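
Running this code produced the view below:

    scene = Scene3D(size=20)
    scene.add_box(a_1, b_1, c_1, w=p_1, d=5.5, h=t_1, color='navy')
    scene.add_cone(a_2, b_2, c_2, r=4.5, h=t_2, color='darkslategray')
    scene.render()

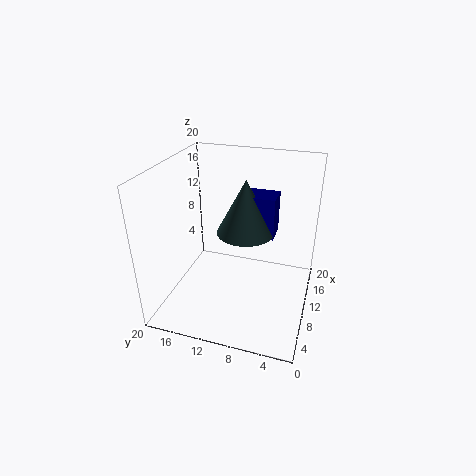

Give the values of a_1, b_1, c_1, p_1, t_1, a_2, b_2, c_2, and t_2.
a_1 = 15
b_1 = 6
c_1 = 7.5
p_1 = 4
t_1 = 6.5
a_2 = 15.5
b_2 = 10.5
c_2 = 8
t_2 = 8.5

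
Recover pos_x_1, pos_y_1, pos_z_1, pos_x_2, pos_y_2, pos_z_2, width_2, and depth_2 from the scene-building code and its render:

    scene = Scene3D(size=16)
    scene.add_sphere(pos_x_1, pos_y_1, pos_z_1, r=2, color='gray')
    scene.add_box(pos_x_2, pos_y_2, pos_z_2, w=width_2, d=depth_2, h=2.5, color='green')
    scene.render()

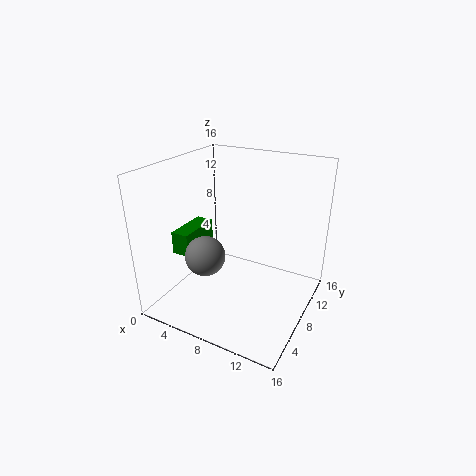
pos_x_1 = 7
pos_y_1 = 3
pos_z_1 = 8
pos_x_2 = 2
pos_y_2 = 4
pos_z_2 = 6.5
width_2 = 2
depth_2 = 5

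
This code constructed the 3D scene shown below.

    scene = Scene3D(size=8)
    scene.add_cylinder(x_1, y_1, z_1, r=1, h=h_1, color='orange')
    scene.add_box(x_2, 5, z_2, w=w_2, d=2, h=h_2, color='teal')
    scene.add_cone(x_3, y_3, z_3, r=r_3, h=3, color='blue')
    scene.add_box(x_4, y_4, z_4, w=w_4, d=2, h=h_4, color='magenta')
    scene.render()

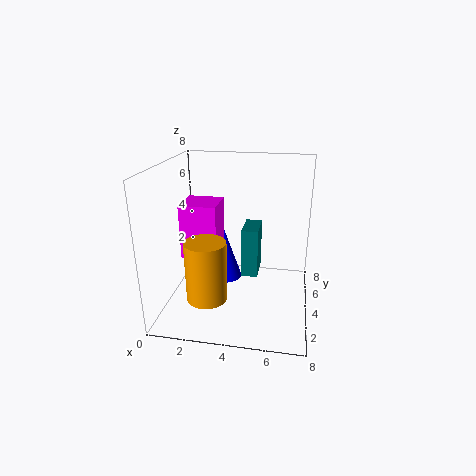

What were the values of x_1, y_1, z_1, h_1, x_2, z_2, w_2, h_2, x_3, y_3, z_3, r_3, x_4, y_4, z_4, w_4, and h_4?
x_1 = 3; y_1 = 1; z_1 = 2; h_1 = 3; x_2 = 4; z_2 = 1; w_2 = 1; h_2 = 3; x_3 = 3; y_3 = 5; z_3 = 1; r_3 = 1; x_4 = 1; y_4 = 3; z_4 = 3; w_4 = 2; h_4 = 3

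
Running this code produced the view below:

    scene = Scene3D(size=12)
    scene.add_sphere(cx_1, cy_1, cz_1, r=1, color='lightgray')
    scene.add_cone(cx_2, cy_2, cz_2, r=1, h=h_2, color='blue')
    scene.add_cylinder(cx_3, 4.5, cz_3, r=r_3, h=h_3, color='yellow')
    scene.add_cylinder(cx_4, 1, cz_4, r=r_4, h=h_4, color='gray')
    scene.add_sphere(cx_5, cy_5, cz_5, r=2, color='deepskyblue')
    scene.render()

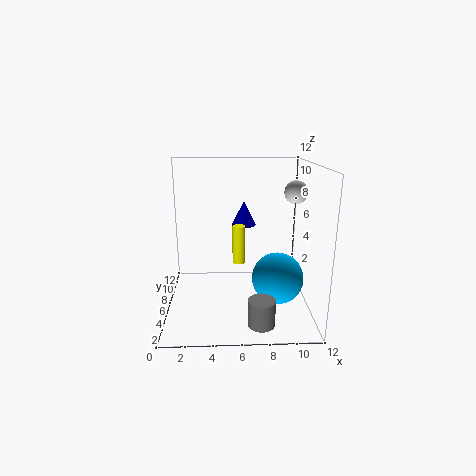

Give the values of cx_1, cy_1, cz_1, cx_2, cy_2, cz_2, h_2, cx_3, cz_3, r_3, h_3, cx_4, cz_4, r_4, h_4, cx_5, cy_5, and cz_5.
cx_1 = 11
cy_1 = 7.5
cz_1 = 9.5
cx_2 = 6.5
cy_2 = 6.5
cz_2 = 7
h_2 = 2
cx_3 = 6
cz_3 = 4.5
r_3 = 0.5
h_3 = 3
cx_4 = 7.5
cz_4 = 1
r_4 = 1
h_4 = 2
cx_5 = 9
cy_5 = 3.5
cz_5 = 3.5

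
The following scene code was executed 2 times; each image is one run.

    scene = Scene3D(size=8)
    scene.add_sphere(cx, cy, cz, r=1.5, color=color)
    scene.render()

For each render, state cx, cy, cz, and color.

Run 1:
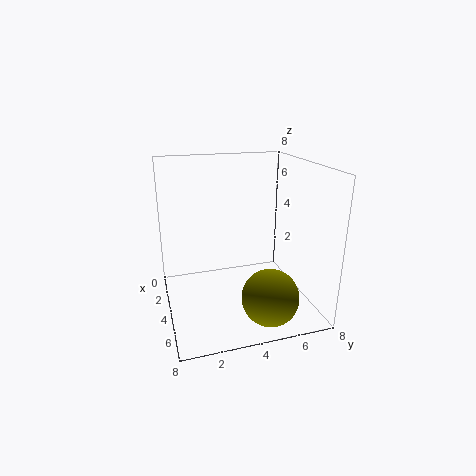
cx = 6.5
cy = 5
cz = 1.5
color = 'olive'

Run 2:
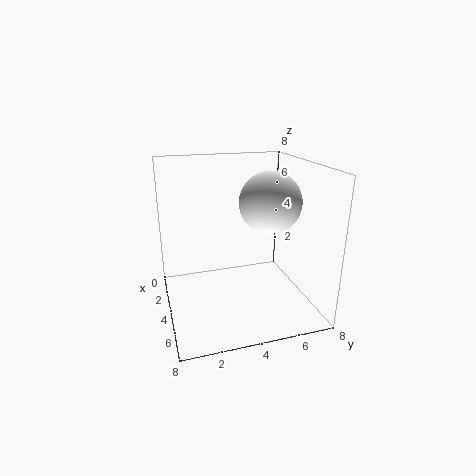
cx = 6
cy = 5
cz = 6.5
color = 'white'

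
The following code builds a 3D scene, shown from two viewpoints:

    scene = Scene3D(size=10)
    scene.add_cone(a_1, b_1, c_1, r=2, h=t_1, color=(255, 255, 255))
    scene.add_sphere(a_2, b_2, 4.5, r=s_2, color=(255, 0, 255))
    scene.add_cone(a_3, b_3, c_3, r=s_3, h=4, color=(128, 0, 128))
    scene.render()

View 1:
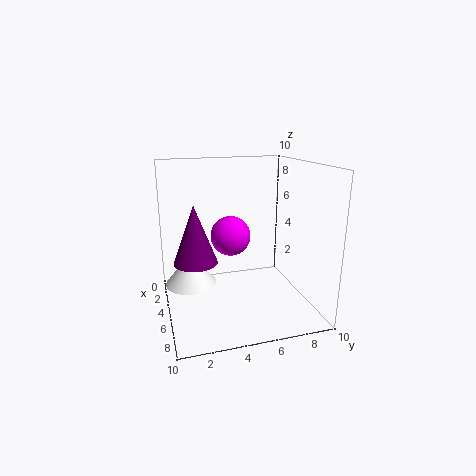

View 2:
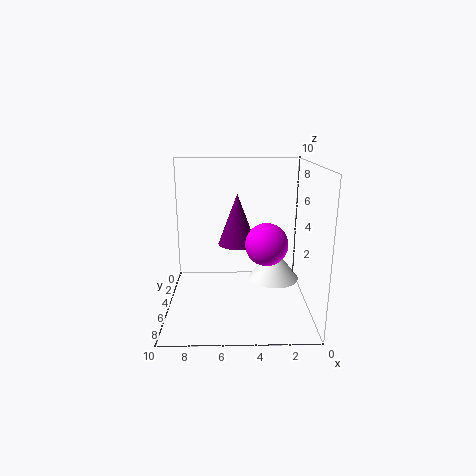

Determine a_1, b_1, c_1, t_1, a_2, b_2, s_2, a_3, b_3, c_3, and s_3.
a_1 = 2, b_1 = 2, c_1 = 0.5, t_1 = 2.5, a_2 = 3, b_2 = 5, s_2 = 1.5, a_3 = 5, b_3 = 2, c_3 = 3.5, s_3 = 1.5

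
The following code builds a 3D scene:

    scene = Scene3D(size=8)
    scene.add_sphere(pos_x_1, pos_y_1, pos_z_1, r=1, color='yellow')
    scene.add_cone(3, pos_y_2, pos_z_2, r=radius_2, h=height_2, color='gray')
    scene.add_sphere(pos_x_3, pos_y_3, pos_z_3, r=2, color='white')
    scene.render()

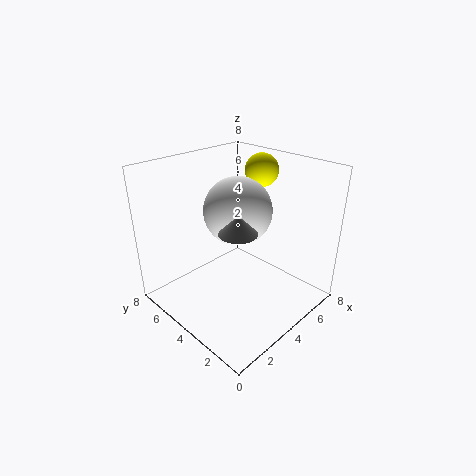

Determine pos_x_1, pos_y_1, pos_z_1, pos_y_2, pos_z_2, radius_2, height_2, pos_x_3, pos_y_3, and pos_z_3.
pos_x_1 = 7; pos_y_1 = 5; pos_z_1 = 7; pos_y_2 = 3; pos_z_2 = 5; radius_2 = 1; height_2 = 1; pos_x_3 = 5; pos_y_3 = 5; pos_z_3 = 5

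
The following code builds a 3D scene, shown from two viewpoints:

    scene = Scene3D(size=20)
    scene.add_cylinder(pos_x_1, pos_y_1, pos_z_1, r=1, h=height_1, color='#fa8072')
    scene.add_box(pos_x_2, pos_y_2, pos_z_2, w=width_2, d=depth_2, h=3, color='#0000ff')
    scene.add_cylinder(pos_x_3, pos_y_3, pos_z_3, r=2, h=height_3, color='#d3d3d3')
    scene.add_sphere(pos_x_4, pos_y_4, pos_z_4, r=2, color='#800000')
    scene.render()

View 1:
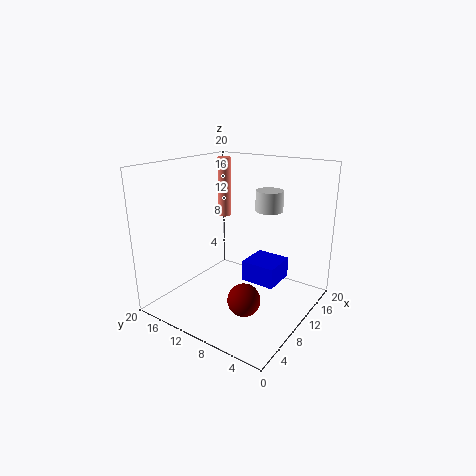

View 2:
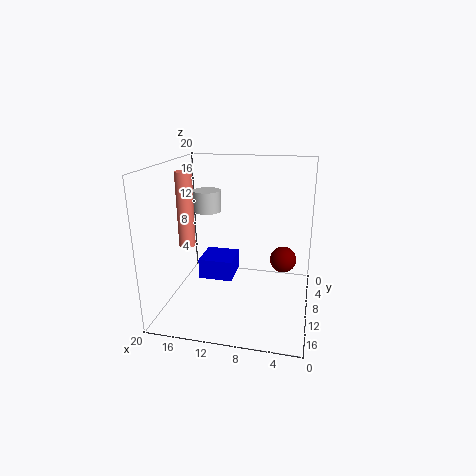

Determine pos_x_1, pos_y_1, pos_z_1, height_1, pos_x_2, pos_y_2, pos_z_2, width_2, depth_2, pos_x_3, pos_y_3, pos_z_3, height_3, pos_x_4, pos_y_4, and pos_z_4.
pos_x_1 = 15
pos_y_1 = 16
pos_z_1 = 11
height_1 = 9
pos_x_2 = 11
pos_y_2 = 5
pos_z_2 = 3
width_2 = 5
depth_2 = 5
pos_x_3 = 15
pos_y_3 = 8
pos_z_3 = 13
height_3 = 3
pos_x_4 = 4
pos_y_4 = 5
pos_z_4 = 5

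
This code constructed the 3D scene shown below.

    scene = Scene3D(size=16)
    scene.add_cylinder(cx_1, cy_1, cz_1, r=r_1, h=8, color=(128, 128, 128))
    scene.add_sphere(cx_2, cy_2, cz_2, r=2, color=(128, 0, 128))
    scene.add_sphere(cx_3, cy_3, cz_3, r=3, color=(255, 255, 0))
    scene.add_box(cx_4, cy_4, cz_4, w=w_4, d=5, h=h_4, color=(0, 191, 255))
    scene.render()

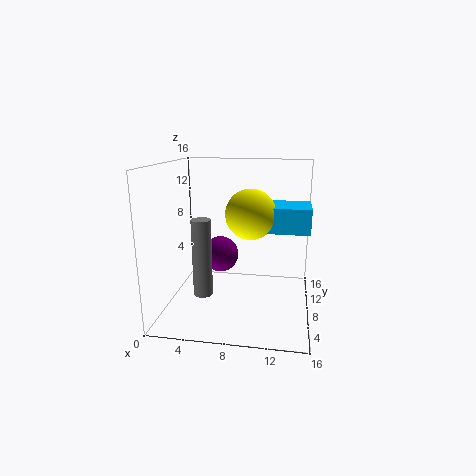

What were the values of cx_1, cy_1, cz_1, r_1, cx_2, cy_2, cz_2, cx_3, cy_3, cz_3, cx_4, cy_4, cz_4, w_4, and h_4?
cx_1 = 5, cy_1 = 4, cz_1 = 3, r_1 = 1, cx_2 = 6, cy_2 = 8, cz_2 = 6, cx_3 = 9, cy_3 = 11, cz_3 = 10, cx_4 = 11, cy_4 = 10, cz_4 = 8, w_4 = 5, h_4 = 3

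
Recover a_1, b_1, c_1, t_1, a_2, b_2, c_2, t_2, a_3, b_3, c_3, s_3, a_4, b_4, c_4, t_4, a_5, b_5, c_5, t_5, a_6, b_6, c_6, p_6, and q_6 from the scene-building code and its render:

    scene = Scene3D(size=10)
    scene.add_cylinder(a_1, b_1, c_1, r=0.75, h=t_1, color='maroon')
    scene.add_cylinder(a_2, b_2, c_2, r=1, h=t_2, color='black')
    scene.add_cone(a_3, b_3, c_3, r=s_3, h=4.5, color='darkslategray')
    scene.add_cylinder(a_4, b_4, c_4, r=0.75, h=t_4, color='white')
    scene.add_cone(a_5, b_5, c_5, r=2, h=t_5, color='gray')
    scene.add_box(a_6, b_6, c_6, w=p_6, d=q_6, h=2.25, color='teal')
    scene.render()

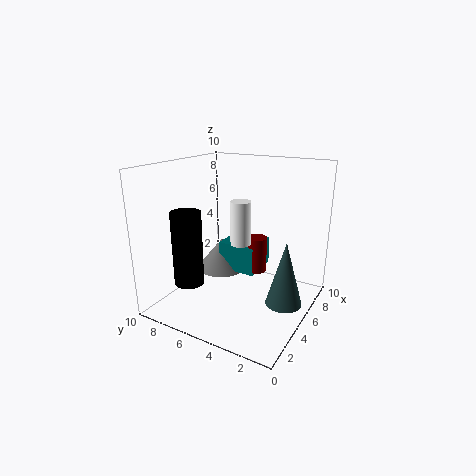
a_1 = 7.5
b_1 = 4.75
c_1 = 1.5
t_1 = 2.75
a_2 = 2.25
b_2 = 7.25
c_2 = 2.25
t_2 = 5
a_3 = 5.25
b_3 = 1.5
c_3 = 0.75
s_3 = 1.25
a_4 = 6.25
b_4 = 5.5
c_4 = 4
t_4 = 3.25
a_5 = 7.5
b_5 = 8
c_5 = 1
t_5 = 2.5
a_6 = 6.75
b_6 = 4.75
c_6 = 1.25
p_6 = 3
q_6 = 3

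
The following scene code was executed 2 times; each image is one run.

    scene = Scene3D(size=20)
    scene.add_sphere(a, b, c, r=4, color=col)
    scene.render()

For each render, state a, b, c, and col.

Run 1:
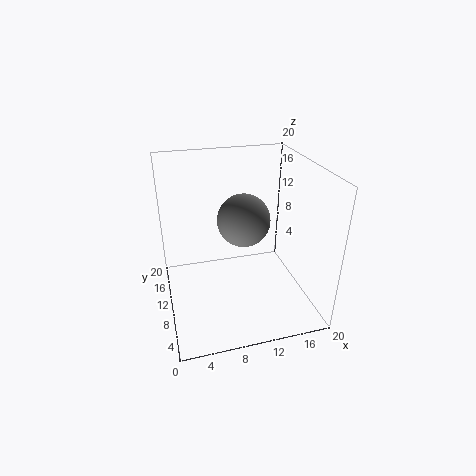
a = 12
b = 14
c = 10.5
col = 'gray'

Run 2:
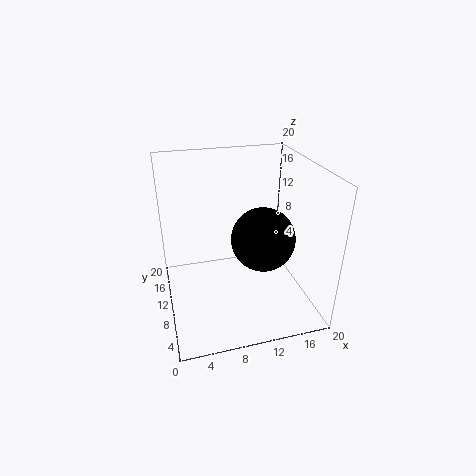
a = 12
b = 5.5
c = 12
col = 'black'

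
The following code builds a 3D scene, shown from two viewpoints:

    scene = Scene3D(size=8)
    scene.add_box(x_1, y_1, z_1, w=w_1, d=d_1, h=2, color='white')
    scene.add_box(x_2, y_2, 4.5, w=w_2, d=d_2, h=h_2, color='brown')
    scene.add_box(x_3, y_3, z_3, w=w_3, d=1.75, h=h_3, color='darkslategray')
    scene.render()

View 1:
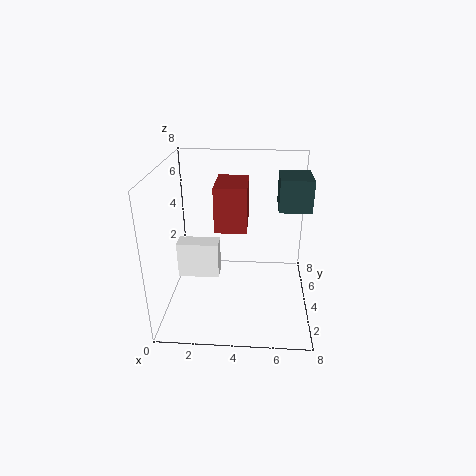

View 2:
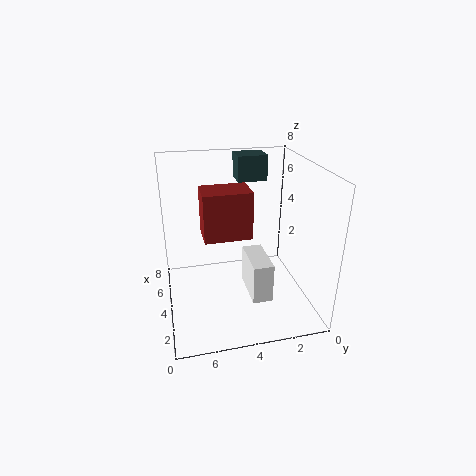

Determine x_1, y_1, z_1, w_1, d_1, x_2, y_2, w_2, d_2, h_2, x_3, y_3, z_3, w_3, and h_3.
x_1 = 0.75, y_1 = 3, z_1 = 2, w_1 = 2.25, d_1 = 1, x_2 = 2.75, y_2 = 3.5, w_2 = 1.75, d_2 = 2.5, h_2 = 2.5, x_3 = 6, y_3 = 1.75, z_3 = 6.5, w_3 = 1.5, h_3 = 1.5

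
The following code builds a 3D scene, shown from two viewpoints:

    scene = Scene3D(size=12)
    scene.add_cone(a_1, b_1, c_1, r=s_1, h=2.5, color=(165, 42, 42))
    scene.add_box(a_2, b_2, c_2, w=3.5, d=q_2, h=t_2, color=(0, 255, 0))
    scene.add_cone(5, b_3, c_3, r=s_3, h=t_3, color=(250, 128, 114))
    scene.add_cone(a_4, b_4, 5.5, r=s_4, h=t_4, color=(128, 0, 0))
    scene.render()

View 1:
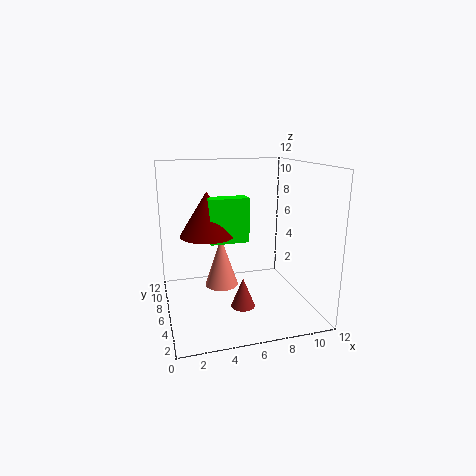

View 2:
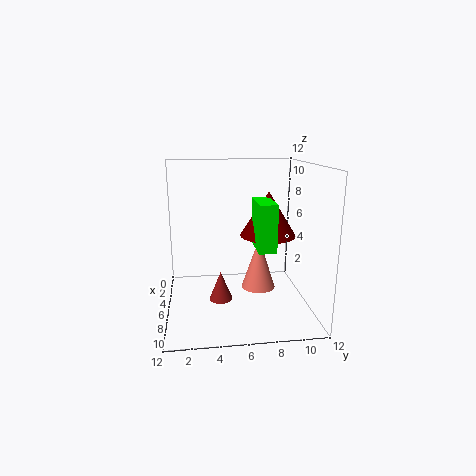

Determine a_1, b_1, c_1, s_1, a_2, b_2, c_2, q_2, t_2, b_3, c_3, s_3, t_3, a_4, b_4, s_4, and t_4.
a_1 = 6
b_1 = 4.5
c_1 = 0.5
s_1 = 1
a_2 = 4
b_2 = 7.5
c_2 = 5
q_2 = 1.5
t_2 = 4
b_3 = 8
c_3 = 1
s_3 = 1.5
t_3 = 4.5
a_4 = 4
b_4 = 9
s_4 = 2.5
t_4 = 4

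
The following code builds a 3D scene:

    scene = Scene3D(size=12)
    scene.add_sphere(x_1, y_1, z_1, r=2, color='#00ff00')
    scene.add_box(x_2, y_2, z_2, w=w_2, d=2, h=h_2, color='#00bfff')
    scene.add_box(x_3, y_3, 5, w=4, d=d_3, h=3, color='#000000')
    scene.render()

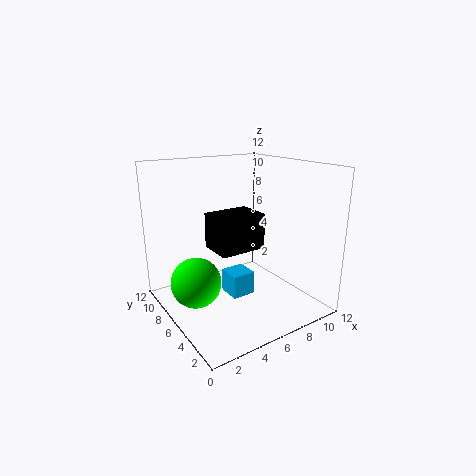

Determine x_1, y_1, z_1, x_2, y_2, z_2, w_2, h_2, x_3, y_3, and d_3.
x_1 = 2; y_1 = 6; z_1 = 3; x_2 = 5; y_2 = 5; z_2 = 1; w_2 = 2; h_2 = 2; x_3 = 4; y_3 = 5; d_3 = 3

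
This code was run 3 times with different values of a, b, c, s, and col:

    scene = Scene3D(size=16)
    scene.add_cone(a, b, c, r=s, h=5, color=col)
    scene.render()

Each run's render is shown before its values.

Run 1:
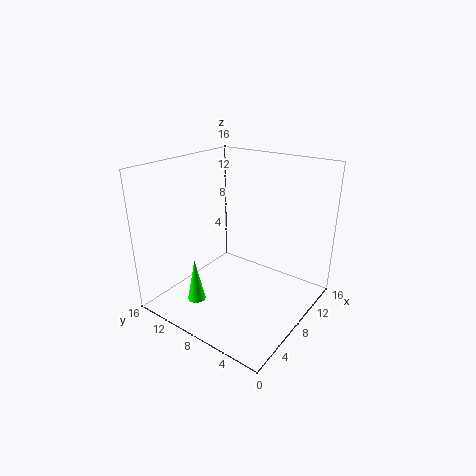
a = 4; b = 11; c = 1; s = 1; col = 'lime'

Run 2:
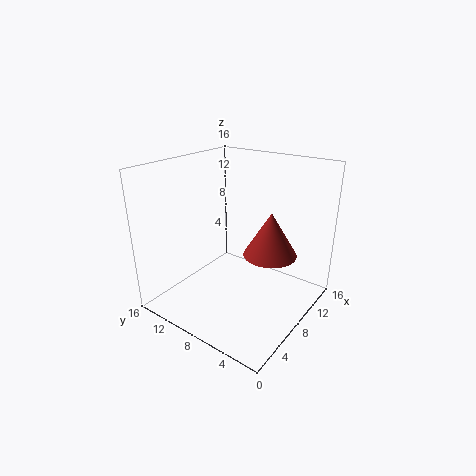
a = 10; b = 5; c = 6; s = 3; col = 'brown'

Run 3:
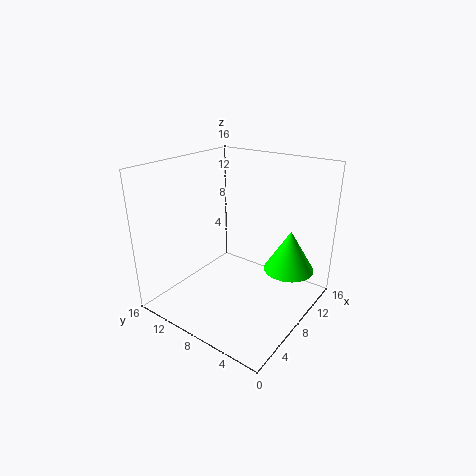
a = 13; b = 4; c = 3; s = 3; col = 'lime'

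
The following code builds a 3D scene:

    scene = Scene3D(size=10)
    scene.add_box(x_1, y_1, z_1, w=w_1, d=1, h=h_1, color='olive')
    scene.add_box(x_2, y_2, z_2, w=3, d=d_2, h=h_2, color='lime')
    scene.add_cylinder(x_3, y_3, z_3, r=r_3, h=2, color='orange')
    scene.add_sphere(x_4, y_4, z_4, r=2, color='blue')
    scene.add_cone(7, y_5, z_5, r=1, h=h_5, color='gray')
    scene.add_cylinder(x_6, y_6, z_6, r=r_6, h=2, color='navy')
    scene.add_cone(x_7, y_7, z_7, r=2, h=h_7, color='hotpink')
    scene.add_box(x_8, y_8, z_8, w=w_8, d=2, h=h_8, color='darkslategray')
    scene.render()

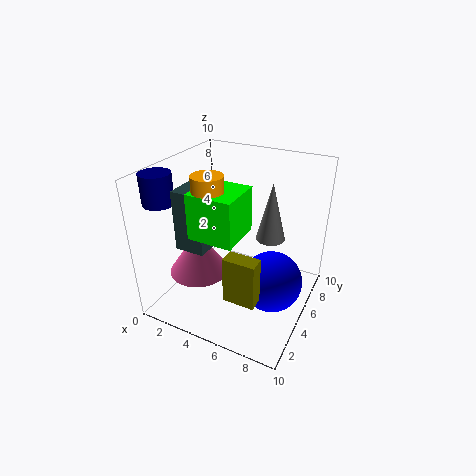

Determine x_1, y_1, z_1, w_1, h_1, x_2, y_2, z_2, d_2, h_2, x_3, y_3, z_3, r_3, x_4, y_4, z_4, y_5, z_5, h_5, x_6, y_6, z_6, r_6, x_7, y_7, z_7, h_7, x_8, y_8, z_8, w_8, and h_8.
x_1 = 6, y_1 = 1, z_1 = 3, w_1 = 2, h_1 = 3, x_2 = 3, y_2 = 2, z_2 = 6, d_2 = 3, h_2 = 3, x_3 = 4, y_3 = 3, z_3 = 8, r_3 = 1, x_4 = 8, y_4 = 4, z_4 = 3, y_5 = 6, z_5 = 5, h_5 = 4, x_6 = 1, y_6 = 2, z_6 = 8, r_6 = 1, x_7 = 3, y_7 = 3, z_7 = 3, h_7 = 3, x_8 = 2, y_8 = 2, z_8 = 5, w_8 = 2, h_8 = 4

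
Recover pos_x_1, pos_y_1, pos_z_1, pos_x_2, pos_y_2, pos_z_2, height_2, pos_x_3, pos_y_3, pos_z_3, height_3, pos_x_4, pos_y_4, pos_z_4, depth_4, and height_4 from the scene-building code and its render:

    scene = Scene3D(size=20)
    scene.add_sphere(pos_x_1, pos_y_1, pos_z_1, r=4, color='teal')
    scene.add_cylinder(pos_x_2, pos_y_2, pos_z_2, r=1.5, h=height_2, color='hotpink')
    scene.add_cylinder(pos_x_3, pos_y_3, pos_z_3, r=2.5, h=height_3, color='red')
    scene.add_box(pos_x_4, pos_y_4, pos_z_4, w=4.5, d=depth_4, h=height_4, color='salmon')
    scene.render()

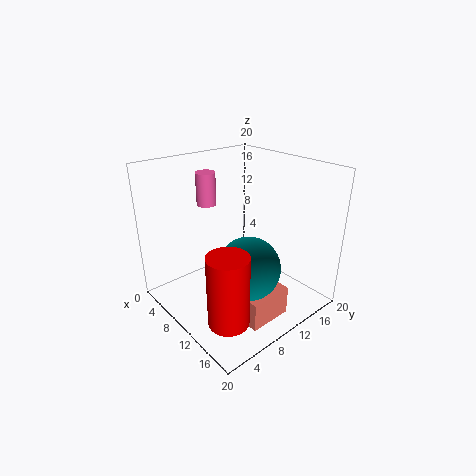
pos_x_1 = 15; pos_y_1 = 7.5; pos_z_1 = 8.5; pos_x_2 = 2; pos_y_2 = 10.5; pos_z_2 = 12.5; height_2 = 5; pos_x_3 = 16.5; pos_y_3 = 3; pos_z_3 = 3.5; height_3 = 9; pos_x_4 = 13; pos_y_4 = 6.5; pos_z_4 = 0.5; depth_4 = 6; height_4 = 4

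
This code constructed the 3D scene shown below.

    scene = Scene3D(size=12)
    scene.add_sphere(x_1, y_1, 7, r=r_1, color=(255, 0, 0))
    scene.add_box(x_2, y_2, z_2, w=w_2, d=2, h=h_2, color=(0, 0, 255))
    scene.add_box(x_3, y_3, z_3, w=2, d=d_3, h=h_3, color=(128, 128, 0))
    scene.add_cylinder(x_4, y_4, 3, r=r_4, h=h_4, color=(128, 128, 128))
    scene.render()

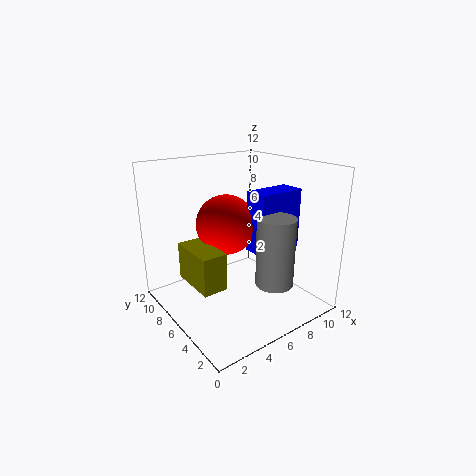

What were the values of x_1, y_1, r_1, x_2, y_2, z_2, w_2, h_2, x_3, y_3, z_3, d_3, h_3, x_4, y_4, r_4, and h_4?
x_1 = 5.5; y_1 = 7; r_1 = 2.5; x_2 = 6.5; y_2 = 3.5; z_2 = 5; w_2 = 4; h_2 = 5; x_3 = 1.5; y_3 = 4; z_3 = 3; d_3 = 4; h_3 = 3; x_4 = 7; y_4 = 2.5; r_4 = 1.5; h_4 = 5.5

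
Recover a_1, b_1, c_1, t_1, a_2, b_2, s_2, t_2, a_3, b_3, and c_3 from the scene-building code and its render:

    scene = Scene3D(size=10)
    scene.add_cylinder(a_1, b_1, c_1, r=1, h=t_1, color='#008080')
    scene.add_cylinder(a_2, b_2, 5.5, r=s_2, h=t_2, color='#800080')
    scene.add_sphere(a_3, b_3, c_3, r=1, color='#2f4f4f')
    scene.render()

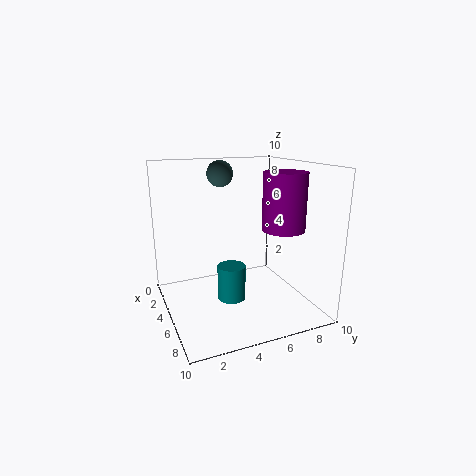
a_1 = 5; b_1 = 4.5; c_1 = 0.5; t_1 = 2.5; a_2 = 6; b_2 = 8; s_2 = 1.5; t_2 = 4; a_3 = 1.5; b_3 = 5; c_3 = 9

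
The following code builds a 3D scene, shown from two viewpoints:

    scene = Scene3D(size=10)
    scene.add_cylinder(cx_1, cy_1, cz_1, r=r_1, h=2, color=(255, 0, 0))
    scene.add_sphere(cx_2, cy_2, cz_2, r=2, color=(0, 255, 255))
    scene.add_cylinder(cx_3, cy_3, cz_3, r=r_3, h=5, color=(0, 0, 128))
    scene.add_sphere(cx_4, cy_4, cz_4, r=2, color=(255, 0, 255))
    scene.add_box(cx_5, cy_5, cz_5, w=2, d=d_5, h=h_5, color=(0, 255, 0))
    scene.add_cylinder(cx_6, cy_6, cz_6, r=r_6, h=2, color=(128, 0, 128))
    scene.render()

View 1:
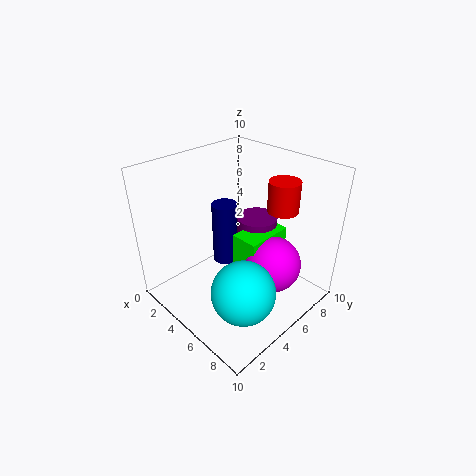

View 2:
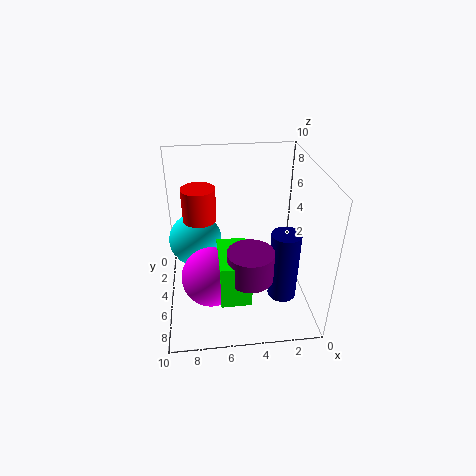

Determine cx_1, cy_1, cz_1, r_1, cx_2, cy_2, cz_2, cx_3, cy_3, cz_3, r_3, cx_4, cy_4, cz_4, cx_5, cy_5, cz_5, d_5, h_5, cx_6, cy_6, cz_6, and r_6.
cx_1 = 7.5, cy_1 = 6.5, cz_1 = 7.5, r_1 = 1, cx_2 = 8, cy_2 = 2.5, cz_2 = 3.5, cx_3 = 2, cy_3 = 6.5, cz_3 = 1, r_3 = 1, cx_4 = 7, cy_4 = 6.5, cz_4 = 3, cx_5 = 4.5, cy_5 = 5, cz_5 = 2, d_5 = 3.5, h_5 = 3, cx_6 = 4.5, cy_6 = 7.5, cz_6 = 3.5, r_6 = 1.5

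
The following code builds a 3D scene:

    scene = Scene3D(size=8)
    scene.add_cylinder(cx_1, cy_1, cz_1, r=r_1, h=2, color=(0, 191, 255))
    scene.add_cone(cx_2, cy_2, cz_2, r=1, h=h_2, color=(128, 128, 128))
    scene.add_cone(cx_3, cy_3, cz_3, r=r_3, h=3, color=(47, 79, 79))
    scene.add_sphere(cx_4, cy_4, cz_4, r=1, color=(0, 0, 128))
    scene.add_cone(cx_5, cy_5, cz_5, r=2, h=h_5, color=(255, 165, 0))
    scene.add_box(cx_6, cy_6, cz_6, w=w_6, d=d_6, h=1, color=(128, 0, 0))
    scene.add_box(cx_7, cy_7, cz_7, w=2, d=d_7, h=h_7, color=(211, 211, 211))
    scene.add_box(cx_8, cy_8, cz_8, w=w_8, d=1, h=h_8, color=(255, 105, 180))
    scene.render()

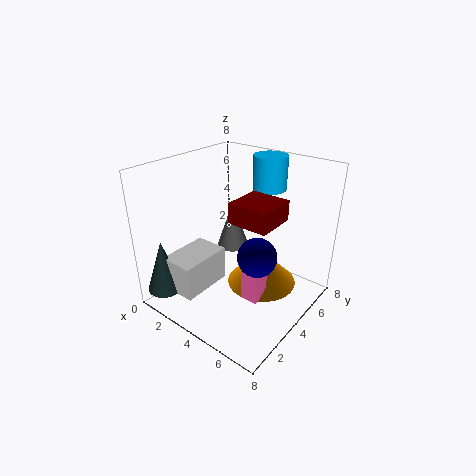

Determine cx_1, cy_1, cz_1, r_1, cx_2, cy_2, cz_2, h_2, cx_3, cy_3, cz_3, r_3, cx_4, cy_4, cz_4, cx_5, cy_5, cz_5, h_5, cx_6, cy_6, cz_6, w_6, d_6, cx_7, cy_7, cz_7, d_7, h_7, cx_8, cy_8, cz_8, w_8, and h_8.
cx_1 = 4; cy_1 = 7; cz_1 = 6; r_1 = 1; cx_2 = 2; cy_2 = 6; cz_2 = 2; h_2 = 3; cx_3 = 1; cy_3 = 1; cz_3 = 1; r_3 = 1; cx_4 = 6; cy_4 = 3; cz_4 = 4; cx_5 = 5; cy_5 = 5; cz_5 = 1; h_5 = 2; cx_6 = 5; cy_6 = 2; cz_6 = 6; w_6 = 2; d_6 = 2; cx_7 = 1; cy_7 = 1; cz_7 = 1; d_7 = 3; h_7 = 2; cx_8 = 5; cy_8 = 3; cz_8 = 1; w_8 = 1; h_8 = 2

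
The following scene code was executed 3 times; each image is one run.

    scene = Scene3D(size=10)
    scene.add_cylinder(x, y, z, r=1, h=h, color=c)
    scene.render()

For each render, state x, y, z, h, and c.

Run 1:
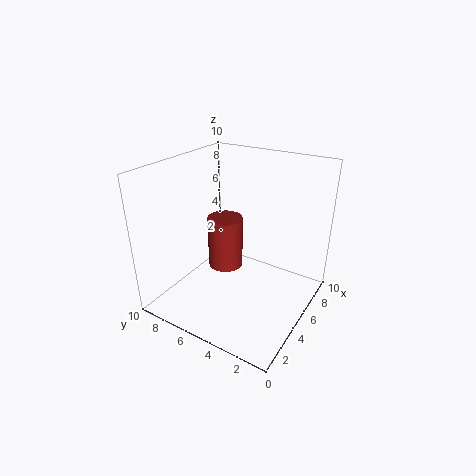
x = 2
y = 4
z = 5
h = 3
c = 'brown'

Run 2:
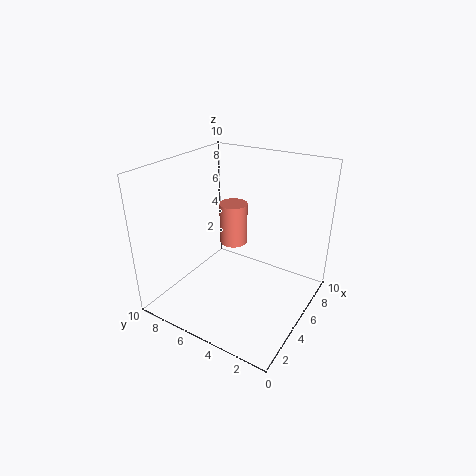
x = 6
y = 6
z = 4
h = 3
c = 'salmon'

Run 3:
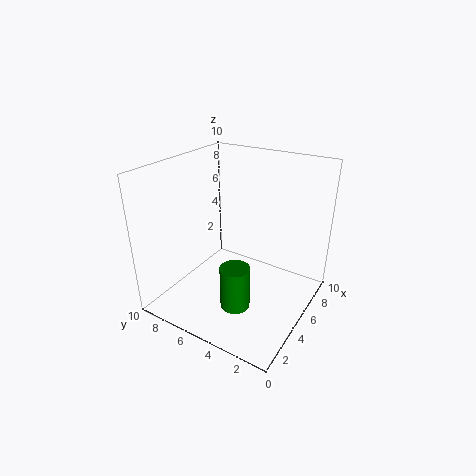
x = 3
y = 4
z = 1
h = 3
c = 'green'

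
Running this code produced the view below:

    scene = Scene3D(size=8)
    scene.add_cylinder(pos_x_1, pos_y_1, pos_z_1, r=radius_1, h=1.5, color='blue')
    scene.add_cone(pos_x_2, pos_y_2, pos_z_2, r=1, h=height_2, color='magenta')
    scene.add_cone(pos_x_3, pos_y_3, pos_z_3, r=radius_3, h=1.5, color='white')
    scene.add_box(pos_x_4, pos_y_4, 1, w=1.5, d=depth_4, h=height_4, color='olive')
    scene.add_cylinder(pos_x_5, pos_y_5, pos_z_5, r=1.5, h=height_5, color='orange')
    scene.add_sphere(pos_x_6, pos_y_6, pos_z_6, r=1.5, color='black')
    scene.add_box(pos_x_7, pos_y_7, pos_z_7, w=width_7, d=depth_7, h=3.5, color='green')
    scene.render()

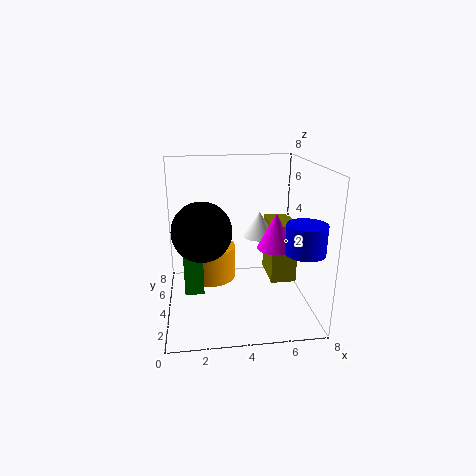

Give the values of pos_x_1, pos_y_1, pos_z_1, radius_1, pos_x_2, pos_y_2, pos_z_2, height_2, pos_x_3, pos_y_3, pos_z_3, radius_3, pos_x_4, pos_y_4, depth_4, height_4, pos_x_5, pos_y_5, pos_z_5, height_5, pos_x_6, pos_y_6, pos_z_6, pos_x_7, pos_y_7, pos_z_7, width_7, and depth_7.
pos_x_1 = 7
pos_y_1 = 1.5
pos_z_1 = 4
radius_1 = 1
pos_x_2 = 6
pos_y_2 = 3.5
pos_z_2 = 3.5
height_2 = 2
pos_x_3 = 5.5
pos_y_3 = 5.5
pos_z_3 = 3.5
radius_3 = 1
pos_x_4 = 6
pos_y_4 = 4
depth_4 = 2.5
height_4 = 3.5
pos_x_5 = 2.5
pos_y_5 = 5.5
pos_z_5 = 1
height_5 = 2
pos_x_6 = 2
pos_y_6 = 2.5
pos_z_6 = 5
pos_x_7 = 1
pos_y_7 = 2.5
pos_z_7 = 1.5
width_7 = 1
depth_7 = 1.5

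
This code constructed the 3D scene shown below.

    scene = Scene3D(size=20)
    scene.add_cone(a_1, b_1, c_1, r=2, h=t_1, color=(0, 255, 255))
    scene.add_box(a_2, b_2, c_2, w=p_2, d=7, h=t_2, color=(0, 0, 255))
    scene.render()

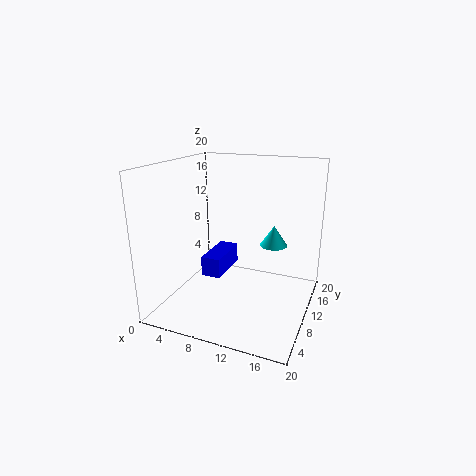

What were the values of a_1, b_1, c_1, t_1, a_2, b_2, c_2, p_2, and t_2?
a_1 = 14; b_1 = 14; c_1 = 8; t_1 = 3; a_2 = 4; b_2 = 10; c_2 = 3; p_2 = 3; t_2 = 3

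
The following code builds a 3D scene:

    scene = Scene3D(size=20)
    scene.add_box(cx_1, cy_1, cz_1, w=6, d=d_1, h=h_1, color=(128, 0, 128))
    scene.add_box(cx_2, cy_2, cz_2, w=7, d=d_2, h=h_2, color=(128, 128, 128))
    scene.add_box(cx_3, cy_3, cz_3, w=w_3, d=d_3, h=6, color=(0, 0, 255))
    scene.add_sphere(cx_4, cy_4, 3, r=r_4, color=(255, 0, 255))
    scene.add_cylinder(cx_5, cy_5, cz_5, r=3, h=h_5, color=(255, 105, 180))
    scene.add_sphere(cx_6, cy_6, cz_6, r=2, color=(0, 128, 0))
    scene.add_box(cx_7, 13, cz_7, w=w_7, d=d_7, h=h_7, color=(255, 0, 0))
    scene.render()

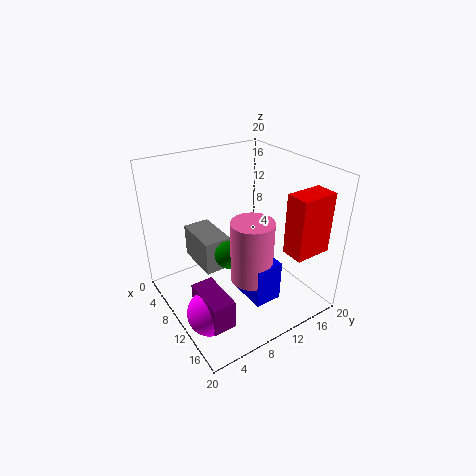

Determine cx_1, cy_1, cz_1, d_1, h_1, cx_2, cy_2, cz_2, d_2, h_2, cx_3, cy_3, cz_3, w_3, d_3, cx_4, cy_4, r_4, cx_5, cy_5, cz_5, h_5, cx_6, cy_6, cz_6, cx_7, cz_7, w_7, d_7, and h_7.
cx_1 = 11, cy_1 = 2, cz_1 = 2, d_1 = 3, h_1 = 4, cx_2 = 1, cy_2 = 6, cz_2 = 4, d_2 = 4, h_2 = 5, cx_3 = 9, cy_3 = 10, cz_3 = 1, w_3 = 6, d_3 = 4, cx_4 = 14, cy_4 = 3, r_4 = 3, cx_5 = 12, cy_5 = 11, cz_5 = 4, h_5 = 9, cx_6 = 9, cy_6 = 9, cz_6 = 7, cx_7 = 16, cz_7 = 10, w_7 = 3, d_7 = 5, h_7 = 8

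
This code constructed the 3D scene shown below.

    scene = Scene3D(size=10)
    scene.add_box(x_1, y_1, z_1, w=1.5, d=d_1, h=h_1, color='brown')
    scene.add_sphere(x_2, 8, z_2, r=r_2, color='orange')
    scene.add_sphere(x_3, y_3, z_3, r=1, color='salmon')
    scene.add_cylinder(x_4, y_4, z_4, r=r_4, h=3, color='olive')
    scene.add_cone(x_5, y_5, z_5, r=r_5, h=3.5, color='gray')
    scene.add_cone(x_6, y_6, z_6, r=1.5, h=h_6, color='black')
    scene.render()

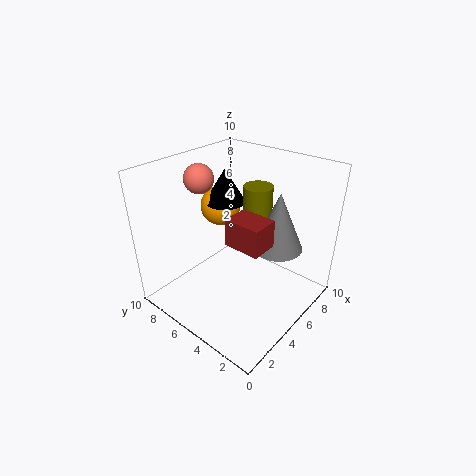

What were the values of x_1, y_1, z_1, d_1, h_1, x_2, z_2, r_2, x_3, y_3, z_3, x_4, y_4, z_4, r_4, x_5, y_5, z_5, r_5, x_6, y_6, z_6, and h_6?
x_1 = 1; y_1 = 0.5; z_1 = 7.5; d_1 = 2; h_1 = 1.5; x_2 = 6.5; z_2 = 6; r_2 = 1.5; x_3 = 4; y_3 = 7.5; z_3 = 9; x_4 = 6.5; y_4 = 4.5; z_4 = 5.5; r_4 = 1; x_5 = 4.5; y_5 = 1.5; z_5 = 6; r_5 = 1.5; x_6 = 6.5; y_6 = 7.5; z_6 = 6.5; h_6 = 2.5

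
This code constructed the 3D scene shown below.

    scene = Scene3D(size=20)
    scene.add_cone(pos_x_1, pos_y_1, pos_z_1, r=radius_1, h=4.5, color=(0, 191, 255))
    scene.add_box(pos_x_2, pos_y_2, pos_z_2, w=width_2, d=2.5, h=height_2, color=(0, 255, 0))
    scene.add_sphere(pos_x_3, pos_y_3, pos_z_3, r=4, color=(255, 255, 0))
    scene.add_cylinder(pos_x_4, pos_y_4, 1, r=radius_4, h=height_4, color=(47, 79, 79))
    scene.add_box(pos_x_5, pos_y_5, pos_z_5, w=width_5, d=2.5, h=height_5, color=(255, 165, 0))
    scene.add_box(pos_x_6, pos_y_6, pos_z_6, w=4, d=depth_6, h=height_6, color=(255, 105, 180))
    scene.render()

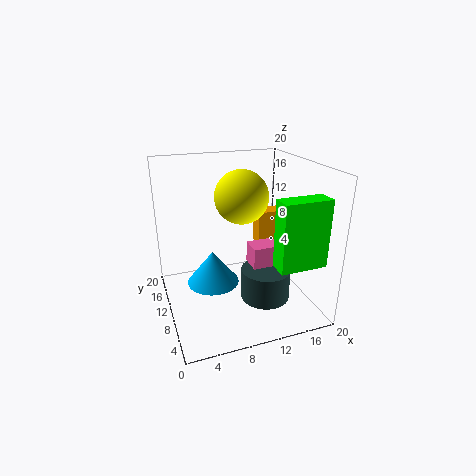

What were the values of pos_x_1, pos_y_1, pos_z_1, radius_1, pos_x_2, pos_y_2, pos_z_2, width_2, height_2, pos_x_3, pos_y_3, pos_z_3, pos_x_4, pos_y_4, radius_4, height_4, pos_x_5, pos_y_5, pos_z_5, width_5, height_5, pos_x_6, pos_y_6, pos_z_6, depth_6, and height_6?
pos_x_1 = 6
pos_y_1 = 9
pos_z_1 = 4.5
radius_1 = 3.5
pos_x_2 = 12
pos_y_2 = 0.5
pos_z_2 = 9
width_2 = 6
height_2 = 8.5
pos_x_3 = 12
pos_y_3 = 14
pos_z_3 = 14.5
pos_x_4 = 13.5
pos_y_4 = 8
radius_4 = 3.5
height_4 = 4.5
pos_x_5 = 14.5
pos_y_5 = 13
pos_z_5 = 7
width_5 = 4.5
height_5 = 5
pos_x_6 = 11.5
pos_y_6 = 7.5
pos_z_6 = 6
depth_6 = 3
height_6 = 3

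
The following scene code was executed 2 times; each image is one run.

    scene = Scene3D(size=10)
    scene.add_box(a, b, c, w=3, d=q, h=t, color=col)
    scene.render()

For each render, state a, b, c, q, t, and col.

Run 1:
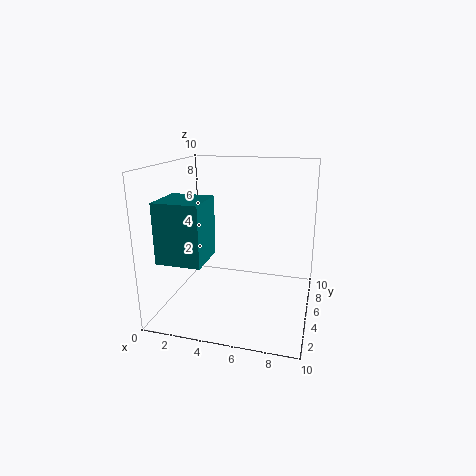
a = 0.5
b = 1.5
c = 4
q = 3
t = 4
col = 'teal'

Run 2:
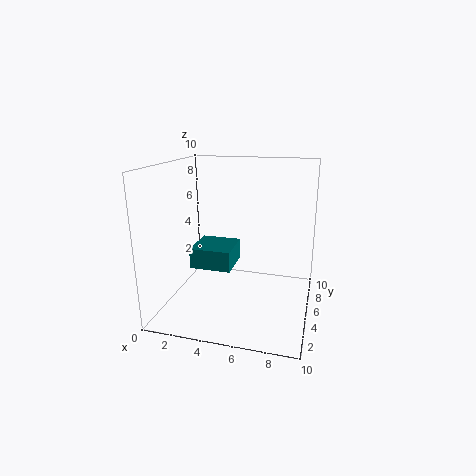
a = 1.5
b = 4.5
c = 2.5
q = 3
t = 1.5
col = 'teal'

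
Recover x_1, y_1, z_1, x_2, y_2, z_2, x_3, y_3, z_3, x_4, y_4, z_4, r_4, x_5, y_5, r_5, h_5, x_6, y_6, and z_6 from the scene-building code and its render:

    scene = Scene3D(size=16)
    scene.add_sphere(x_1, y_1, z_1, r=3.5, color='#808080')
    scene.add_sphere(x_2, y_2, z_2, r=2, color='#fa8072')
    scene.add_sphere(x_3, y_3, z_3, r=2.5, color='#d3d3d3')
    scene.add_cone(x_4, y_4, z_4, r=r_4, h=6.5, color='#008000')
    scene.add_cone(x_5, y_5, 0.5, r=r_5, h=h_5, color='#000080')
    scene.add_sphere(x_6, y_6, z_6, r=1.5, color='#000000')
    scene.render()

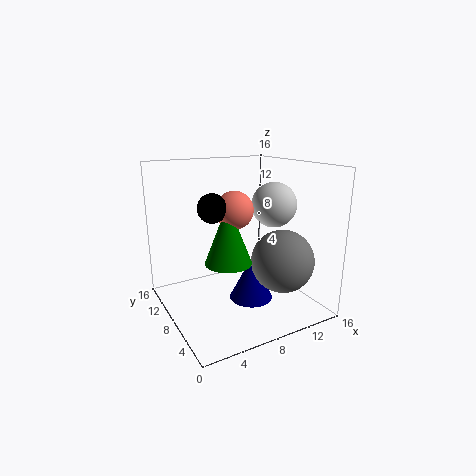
x_1 = 12
y_1 = 5
z_1 = 5.5
x_2 = 7
y_2 = 7
z_2 = 11.5
x_3 = 12
y_3 = 7
z_3 = 11.5
x_4 = 6
y_4 = 6.5
z_4 = 6
r_4 = 2.5
x_5 = 9.5
y_5 = 7.5
r_5 = 2.5
h_5 = 5
x_6 = 4.5
y_6 = 7
z_6 = 12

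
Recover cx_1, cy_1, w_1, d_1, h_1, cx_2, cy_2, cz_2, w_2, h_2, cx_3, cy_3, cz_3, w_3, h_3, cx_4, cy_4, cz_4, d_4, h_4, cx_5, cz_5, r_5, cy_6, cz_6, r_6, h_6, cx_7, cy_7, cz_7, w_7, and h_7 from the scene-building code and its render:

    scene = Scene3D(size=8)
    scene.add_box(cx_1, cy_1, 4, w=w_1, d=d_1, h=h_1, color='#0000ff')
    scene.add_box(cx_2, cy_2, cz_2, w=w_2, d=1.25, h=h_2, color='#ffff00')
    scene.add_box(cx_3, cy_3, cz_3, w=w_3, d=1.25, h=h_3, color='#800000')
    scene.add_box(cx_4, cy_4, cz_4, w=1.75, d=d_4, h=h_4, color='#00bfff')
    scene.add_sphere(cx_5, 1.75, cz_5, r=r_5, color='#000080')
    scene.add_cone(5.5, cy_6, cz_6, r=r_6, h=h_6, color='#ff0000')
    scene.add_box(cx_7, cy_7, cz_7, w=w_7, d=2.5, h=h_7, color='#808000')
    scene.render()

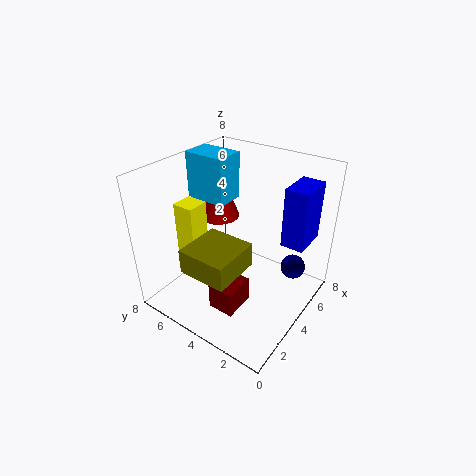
cx_1 = 4.75, cy_1 = 0.5, w_1 = 2, d_1 = 1.25, h_1 = 3.25, cx_2 = 2.5, cy_2 = 6, cz_2 = 2.5, w_2 = 1.25, h_2 = 3.25, cx_3 = 0.25, cy_3 = 1.75, cz_3 = 2.5, w_3 = 1.5, h_3 = 1.25, cx_4 = 4.5, cy_4 = 5.5, cz_4 = 5.25, d_4 = 2.5, h_4 = 2.75, cx_5 = 6.75, cz_5 = 1.25, r_5 = 0.75, cy_6 = 6.5, cz_6 = 4, r_6 = 1.25, h_6 = 3, cx_7 = 0.25, cy_7 = 2.25, cz_7 = 3.75, w_7 = 2.5, h_7 = 1.25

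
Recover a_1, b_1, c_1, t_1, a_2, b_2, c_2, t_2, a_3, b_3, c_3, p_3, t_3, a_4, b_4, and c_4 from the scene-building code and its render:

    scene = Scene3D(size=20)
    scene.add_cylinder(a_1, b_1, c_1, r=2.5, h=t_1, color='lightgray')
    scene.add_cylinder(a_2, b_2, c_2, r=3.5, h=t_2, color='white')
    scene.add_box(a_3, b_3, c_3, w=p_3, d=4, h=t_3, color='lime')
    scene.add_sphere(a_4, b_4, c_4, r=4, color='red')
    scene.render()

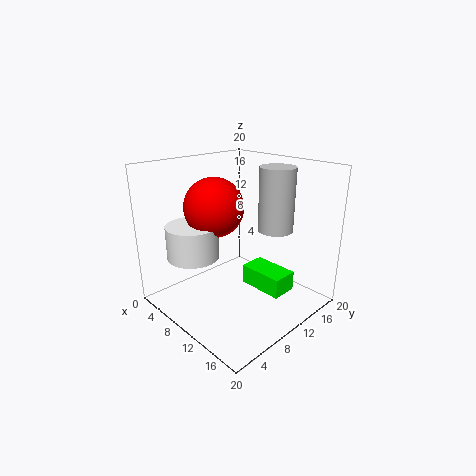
a_1 = 12.5
b_1 = 15
c_1 = 10.5
t_1 = 9
a_2 = 7
b_2 = 4.5
c_2 = 8
t_2 = 4.5
a_3 = 7.5
b_3 = 13.5
c_3 = 0.5
p_3 = 7
t_3 = 3
a_4 = 8
b_4 = 7.5
c_4 = 14.5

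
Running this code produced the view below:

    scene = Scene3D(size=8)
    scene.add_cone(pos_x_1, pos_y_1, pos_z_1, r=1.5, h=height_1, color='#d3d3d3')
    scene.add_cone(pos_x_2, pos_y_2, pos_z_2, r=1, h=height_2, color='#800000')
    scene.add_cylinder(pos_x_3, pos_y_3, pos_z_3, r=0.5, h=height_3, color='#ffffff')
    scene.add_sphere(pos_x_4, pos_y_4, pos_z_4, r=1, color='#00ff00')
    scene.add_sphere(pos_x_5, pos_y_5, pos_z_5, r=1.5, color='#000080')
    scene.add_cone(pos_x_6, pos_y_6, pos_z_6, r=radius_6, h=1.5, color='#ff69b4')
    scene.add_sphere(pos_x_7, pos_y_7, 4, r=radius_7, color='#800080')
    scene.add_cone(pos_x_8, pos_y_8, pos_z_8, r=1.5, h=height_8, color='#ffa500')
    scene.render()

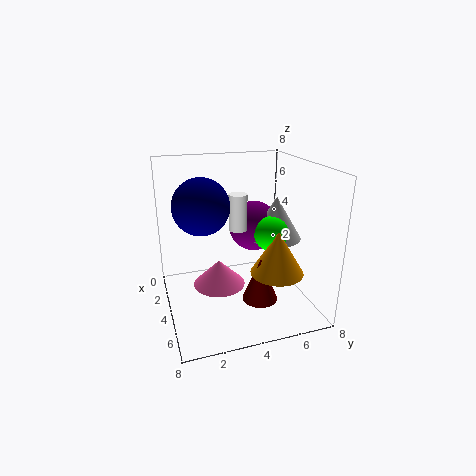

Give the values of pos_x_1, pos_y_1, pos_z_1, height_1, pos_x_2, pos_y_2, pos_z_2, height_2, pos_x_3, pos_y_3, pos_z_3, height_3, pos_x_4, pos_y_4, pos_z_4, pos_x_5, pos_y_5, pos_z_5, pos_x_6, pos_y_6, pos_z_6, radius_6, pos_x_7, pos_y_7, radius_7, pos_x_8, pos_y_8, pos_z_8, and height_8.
pos_x_1 = 3.5
pos_y_1 = 6.5
pos_z_1 = 3.5
height_1 = 2.5
pos_x_2 = 5
pos_y_2 = 5
pos_z_2 = 0.5
height_2 = 2.5
pos_x_3 = 4
pos_y_3 = 4
pos_z_3 = 4.5
height_3 = 2
pos_x_4 = 4
pos_y_4 = 6
pos_z_4 = 4
pos_x_5 = 4
pos_y_5 = 2
pos_z_5 = 6
pos_x_6 = 3.5
pos_y_6 = 3
pos_z_6 = 1
radius_6 = 1.5
pos_x_7 = 2.5
pos_y_7 = 5.5
radius_7 = 1.5
pos_x_8 = 5
pos_y_8 = 6
pos_z_8 = 2
height_8 = 2.5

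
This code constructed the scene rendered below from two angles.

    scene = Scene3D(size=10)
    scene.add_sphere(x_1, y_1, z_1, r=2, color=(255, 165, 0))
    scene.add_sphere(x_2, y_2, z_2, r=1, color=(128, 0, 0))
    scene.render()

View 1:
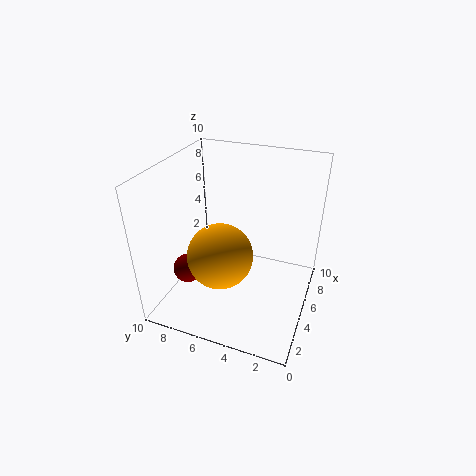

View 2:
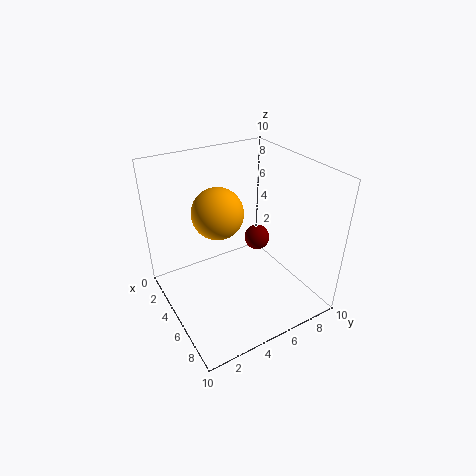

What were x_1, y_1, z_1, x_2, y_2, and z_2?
x_1 = 2
y_1 = 5
z_1 = 5.5
x_2 = 3
y_2 = 8
z_2 = 3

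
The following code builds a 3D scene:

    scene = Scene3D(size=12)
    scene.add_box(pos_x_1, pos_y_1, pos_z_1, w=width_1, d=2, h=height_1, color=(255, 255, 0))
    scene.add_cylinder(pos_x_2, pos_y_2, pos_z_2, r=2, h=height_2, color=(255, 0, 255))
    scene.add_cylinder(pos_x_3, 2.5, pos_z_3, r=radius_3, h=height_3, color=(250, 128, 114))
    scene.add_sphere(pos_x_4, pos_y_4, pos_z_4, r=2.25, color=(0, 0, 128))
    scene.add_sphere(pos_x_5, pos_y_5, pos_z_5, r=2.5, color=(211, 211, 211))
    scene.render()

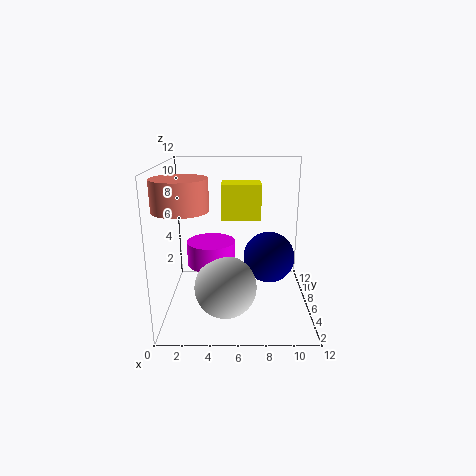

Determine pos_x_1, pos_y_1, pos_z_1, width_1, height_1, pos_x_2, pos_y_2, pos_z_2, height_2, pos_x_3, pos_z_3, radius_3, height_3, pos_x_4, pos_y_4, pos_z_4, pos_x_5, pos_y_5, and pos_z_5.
pos_x_1 = 4.75, pos_y_1 = 4.25, pos_z_1 = 8, width_1 = 3, height_1 = 2.75, pos_x_2 = 3.75, pos_y_2 = 6, pos_z_2 = 3.75, height_2 = 2, pos_x_3 = 2, pos_z_3 = 9.25, radius_3 = 2, height_3 = 2.25, pos_x_4 = 8.75, pos_y_4 = 7.25, pos_z_4 = 3.75, pos_x_5 = 5, pos_y_5 = 4, pos_z_5 = 2.5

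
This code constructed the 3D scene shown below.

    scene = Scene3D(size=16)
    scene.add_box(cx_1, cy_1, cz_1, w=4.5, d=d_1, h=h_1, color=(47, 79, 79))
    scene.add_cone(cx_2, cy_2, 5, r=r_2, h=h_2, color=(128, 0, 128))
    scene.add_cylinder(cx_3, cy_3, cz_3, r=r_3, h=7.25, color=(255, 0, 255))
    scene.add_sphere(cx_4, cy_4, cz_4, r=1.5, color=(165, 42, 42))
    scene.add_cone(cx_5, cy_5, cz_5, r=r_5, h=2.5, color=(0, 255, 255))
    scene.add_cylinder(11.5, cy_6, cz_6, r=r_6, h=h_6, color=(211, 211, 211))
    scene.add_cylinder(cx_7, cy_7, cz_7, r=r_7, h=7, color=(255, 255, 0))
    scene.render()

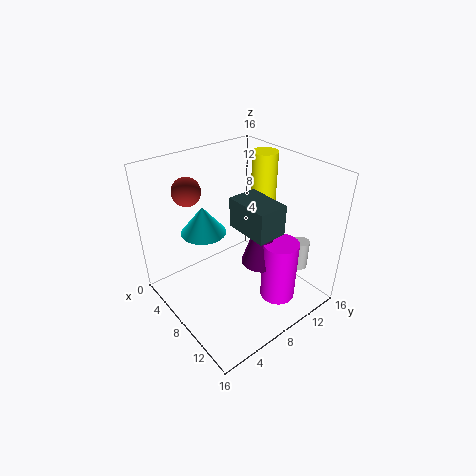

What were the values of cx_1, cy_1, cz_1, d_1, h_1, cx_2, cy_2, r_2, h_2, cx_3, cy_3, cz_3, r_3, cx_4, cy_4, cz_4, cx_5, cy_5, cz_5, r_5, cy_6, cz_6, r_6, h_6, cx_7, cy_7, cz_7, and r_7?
cx_1 = 9.5
cy_1 = 5.75
cz_1 = 11.25
d_1 = 3
h_1 = 3
cx_2 = 9.75
cy_2 = 10
r_2 = 2.25
h_2 = 6.75
cx_3 = 11.75
cy_3 = 11
cz_3 = 0.75
r_3 = 2
cx_4 = 5
cy_4 = 3.75
cz_4 = 13.75
cx_5 = 10.25
cy_5 = 2.25
cz_5 = 12.25
r_5 = 2
cy_6 = 14.75
cz_6 = 3
r_6 = 1
h_6 = 3.5
cx_7 = 5.75
cy_7 = 13.75
cz_7 = 9
r_7 = 1.5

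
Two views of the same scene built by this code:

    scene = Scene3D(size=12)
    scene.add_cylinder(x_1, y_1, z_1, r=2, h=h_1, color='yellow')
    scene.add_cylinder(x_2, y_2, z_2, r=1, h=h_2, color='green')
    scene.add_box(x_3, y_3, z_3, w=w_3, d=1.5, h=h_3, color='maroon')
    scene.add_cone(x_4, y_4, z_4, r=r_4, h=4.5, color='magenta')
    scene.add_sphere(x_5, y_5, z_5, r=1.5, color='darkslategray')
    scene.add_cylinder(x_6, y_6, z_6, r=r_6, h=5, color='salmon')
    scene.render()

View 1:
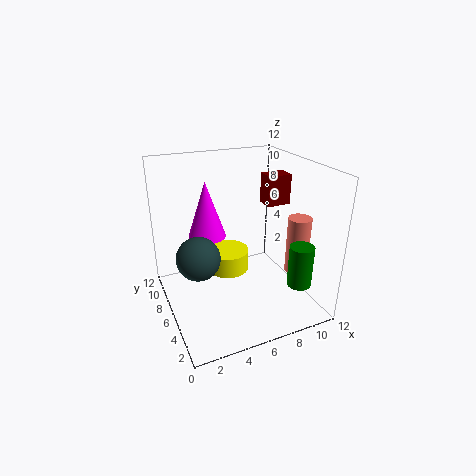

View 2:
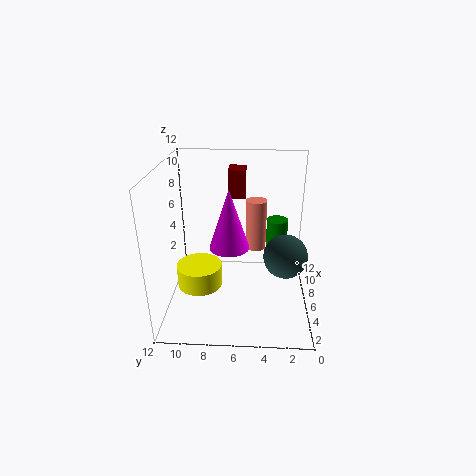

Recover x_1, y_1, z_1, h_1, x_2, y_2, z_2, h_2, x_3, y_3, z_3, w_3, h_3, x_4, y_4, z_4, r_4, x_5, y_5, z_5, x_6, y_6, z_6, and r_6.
x_1 = 6.5, y_1 = 9.5, z_1 = 1, h_1 = 2, x_2 = 10, y_2 = 2.5, z_2 = 2.5, h_2 = 3.5, x_3 = 8.5, y_3 = 5.5, z_3 = 8.5, w_3 = 2, h_3 = 2.5, x_4 = 3.5, y_4 = 6.5, z_4 = 6.5, r_4 = 1.5, x_5 = 1.5, y_5 = 2.5, z_5 = 7, x_6 = 11, y_6 = 4.5, z_6 = 2.5, r_6 = 1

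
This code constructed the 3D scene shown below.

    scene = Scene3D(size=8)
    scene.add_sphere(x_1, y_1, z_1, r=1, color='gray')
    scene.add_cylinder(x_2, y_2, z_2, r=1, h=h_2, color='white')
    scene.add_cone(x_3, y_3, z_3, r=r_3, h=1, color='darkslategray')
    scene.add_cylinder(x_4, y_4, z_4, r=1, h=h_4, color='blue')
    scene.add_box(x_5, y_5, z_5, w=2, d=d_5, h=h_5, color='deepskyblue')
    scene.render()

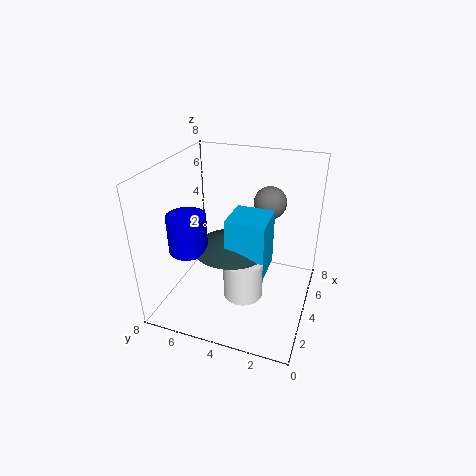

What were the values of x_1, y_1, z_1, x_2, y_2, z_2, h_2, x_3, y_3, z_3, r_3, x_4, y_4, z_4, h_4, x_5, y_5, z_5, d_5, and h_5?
x_1 = 7
y_1 = 3
z_1 = 5
x_2 = 2
y_2 = 3
z_2 = 2
h_2 = 2
x_3 = 3
y_3 = 4
z_3 = 4
r_3 = 2
x_4 = 2
y_4 = 6
z_4 = 4
h_4 = 2
x_5 = 2
y_5 = 2
z_5 = 3
d_5 = 2
h_5 = 3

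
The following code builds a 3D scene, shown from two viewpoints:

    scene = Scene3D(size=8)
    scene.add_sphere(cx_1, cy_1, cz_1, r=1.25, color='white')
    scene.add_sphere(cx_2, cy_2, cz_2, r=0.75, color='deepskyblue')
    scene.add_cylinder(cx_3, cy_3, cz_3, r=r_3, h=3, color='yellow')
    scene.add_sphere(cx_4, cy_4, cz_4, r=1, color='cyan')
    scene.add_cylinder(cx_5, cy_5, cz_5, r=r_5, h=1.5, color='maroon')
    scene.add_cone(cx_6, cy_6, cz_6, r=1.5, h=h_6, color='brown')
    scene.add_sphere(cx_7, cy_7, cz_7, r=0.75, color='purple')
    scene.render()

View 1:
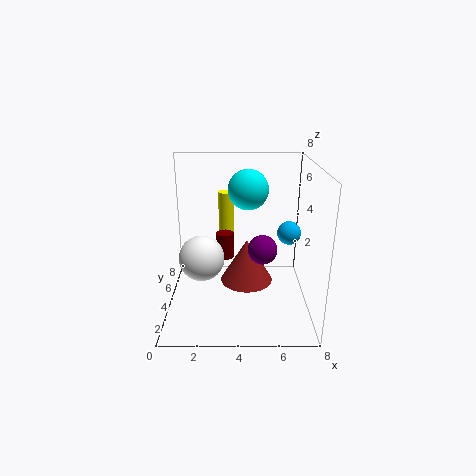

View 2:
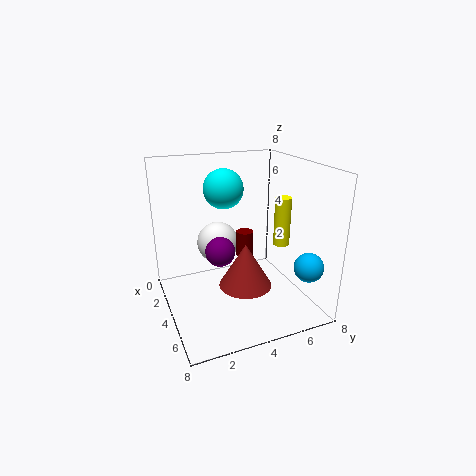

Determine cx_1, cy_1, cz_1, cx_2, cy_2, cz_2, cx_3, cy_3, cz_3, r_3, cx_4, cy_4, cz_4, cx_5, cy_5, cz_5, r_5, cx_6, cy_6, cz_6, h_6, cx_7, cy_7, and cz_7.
cx_1 = 2
cy_1 = 3.5
cz_1 = 3
cx_2 = 7.25
cy_2 = 6.5
cz_2 = 3.25
cx_3 = 3.25
cy_3 = 7.25
cz_3 = 2.75
r_3 = 0.5
cx_4 = 4.5
cy_4 = 3
cz_4 = 7
cx_5 = 3.25
cy_5 = 4.75
cz_5 = 2.5
r_5 = 0.5
cx_6 = 4.5
cy_6 = 4.25
cz_6 = 1.25
h_6 = 2.5
cx_7 = 5.25
cy_7 = 2.5
cz_7 = 4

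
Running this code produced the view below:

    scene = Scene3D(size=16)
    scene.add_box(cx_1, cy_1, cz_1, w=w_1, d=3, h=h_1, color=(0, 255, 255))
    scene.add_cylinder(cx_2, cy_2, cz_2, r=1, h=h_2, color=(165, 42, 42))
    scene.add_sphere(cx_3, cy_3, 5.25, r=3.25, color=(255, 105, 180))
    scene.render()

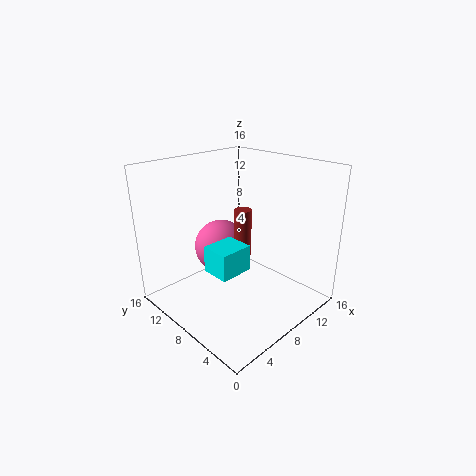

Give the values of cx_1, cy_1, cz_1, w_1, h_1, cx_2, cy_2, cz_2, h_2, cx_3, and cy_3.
cx_1 = 3, cy_1 = 4.75, cz_1 = 6, w_1 = 3.5, h_1 = 2.75, cx_2 = 9.5, cy_2 = 8.75, cz_2 = 5.25, h_2 = 5.5, cx_3 = 9, cy_3 = 12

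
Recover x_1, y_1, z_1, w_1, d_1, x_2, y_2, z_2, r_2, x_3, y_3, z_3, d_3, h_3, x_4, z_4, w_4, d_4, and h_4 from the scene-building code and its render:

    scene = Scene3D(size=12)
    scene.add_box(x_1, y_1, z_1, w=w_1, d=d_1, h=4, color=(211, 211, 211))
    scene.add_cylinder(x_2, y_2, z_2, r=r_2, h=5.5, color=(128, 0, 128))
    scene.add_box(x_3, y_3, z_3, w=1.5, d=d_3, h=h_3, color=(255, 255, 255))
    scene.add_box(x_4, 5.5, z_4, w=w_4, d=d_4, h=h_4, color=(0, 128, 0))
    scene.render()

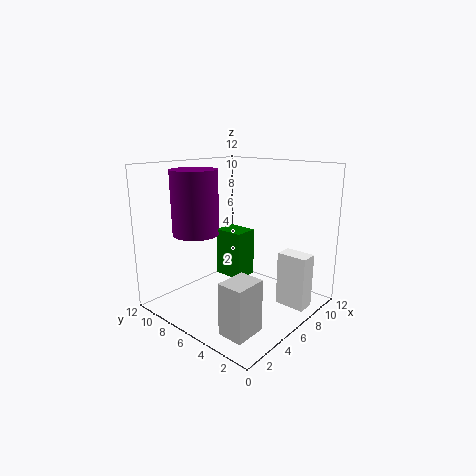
x_1 = 1
y_1 = 1.5
z_1 = 0.5
w_1 = 2.5
d_1 = 2
x_2 = 4.5
y_2 = 9.5
z_2 = 6
r_2 = 2
x_3 = 7.5
y_3 = 0.5
z_3 = 0.5
d_3 = 2.5
h_3 = 4.5
x_4 = 5.5
z_4 = 2.5
w_4 = 2
d_4 = 2.5
h_4 = 4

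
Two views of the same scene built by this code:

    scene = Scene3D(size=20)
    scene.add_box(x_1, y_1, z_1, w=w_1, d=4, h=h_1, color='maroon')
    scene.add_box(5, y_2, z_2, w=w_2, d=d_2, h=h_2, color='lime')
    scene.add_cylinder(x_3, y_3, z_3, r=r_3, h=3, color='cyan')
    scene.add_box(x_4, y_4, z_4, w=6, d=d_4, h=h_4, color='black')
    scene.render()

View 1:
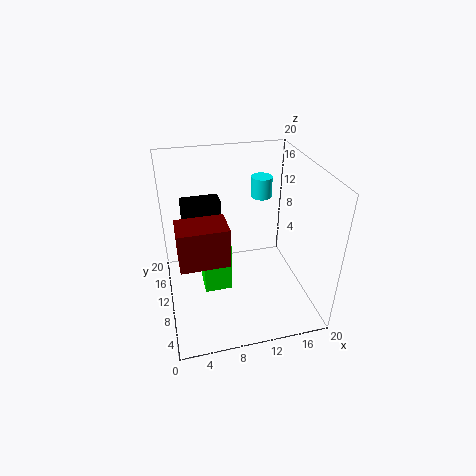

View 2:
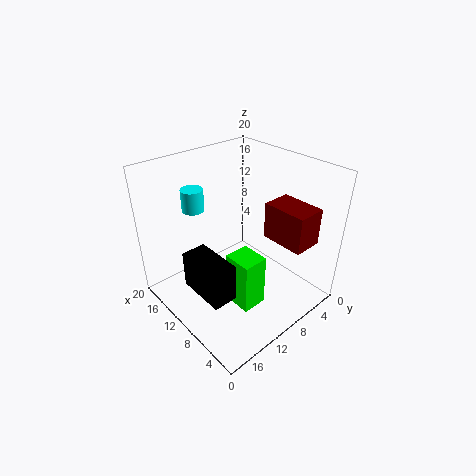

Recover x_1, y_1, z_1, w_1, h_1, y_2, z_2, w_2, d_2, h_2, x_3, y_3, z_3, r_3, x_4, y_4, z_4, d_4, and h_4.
x_1 = 1.5
y_1 = 3.5
z_1 = 10.5
w_1 = 6
h_1 = 5
y_2 = 9.5
z_2 = 1.5
w_2 = 4
d_2 = 3.5
h_2 = 7.5
x_3 = 14.5
y_3 = 14
z_3 = 14
r_3 = 1.5
x_4 = 3
y_4 = 16.5
z_4 = 8
d_4 = 3
h_4 = 4.5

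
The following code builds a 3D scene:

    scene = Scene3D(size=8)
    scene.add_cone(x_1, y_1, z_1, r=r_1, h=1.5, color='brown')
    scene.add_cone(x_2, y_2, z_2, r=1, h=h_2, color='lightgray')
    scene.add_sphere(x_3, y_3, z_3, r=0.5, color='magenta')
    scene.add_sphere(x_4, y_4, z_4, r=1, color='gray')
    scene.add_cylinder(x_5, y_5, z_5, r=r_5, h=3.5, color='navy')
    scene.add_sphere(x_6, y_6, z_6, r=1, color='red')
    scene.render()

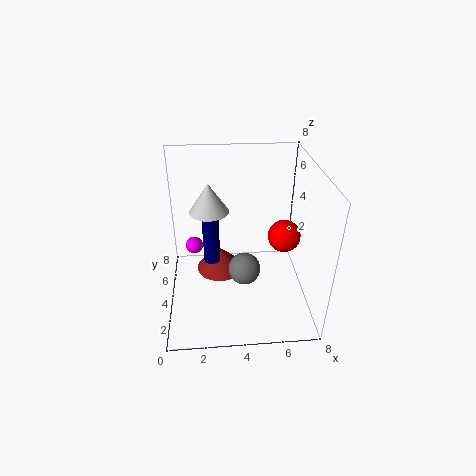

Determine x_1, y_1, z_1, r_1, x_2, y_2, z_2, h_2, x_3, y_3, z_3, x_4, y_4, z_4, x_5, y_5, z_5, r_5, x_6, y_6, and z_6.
x_1 = 3
y_1 = 6
z_1 = 0.5
r_1 = 1.5
x_2 = 2.5
y_2 = 3.5
z_2 = 6
h_2 = 1.5
x_3 = 1.5
y_3 = 5
z_3 = 3
x_4 = 4.5
y_4 = 5
z_4 = 1
x_5 = 2.5
y_5 = 5.5
z_5 = 1.5
r_5 = 0.5
x_6 = 7
y_6 = 5.5
z_6 = 3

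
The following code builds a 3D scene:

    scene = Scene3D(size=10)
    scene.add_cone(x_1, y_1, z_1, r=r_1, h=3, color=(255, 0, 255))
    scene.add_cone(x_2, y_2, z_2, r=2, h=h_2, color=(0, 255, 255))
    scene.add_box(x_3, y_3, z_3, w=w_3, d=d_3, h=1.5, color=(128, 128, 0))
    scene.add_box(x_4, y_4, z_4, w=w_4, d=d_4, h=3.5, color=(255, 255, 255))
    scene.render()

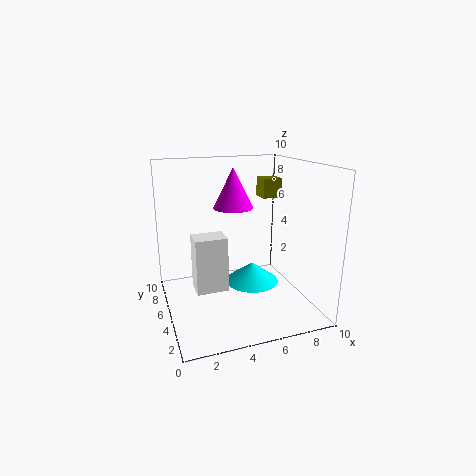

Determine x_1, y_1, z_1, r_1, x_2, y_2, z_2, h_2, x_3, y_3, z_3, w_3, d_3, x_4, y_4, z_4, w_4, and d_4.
x_1 = 5.5
y_1 = 7.5
z_1 = 6.5
r_1 = 1.5
x_2 = 6.5
y_2 = 6
z_2 = 1
h_2 = 1.5
x_3 = 8
y_3 = 7.5
z_3 = 7
w_3 = 1.5
d_3 = 1.5
x_4 = 1.5
y_4 = 2.5
z_4 = 2.5
w_4 = 2
d_4 = 1.5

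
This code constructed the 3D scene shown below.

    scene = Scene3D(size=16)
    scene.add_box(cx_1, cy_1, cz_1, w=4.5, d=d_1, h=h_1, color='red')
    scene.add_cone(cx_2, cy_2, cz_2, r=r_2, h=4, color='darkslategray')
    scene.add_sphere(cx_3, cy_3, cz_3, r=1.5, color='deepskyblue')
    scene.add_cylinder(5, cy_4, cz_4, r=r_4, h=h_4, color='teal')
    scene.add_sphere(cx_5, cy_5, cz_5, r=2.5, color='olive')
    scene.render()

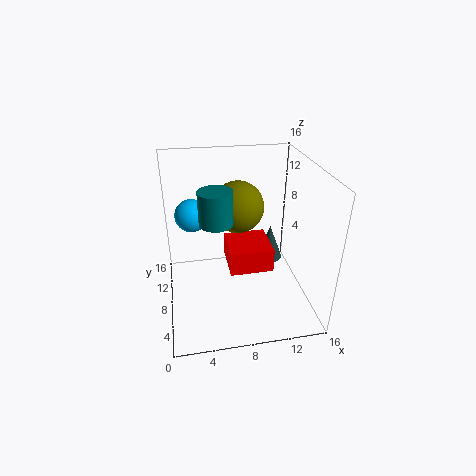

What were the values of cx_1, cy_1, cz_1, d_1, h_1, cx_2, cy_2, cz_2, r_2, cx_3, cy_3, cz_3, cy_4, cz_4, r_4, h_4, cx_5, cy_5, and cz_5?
cx_1 = 6.5; cy_1 = 4; cz_1 = 6; d_1 = 4.5; h_1 = 2.5; cx_2 = 12; cy_2 = 9; cz_2 = 4.5; r_2 = 1.5; cx_3 = 3; cy_3 = 4.5; cz_3 = 13; cy_4 = 2.5; cz_4 = 13; r_4 = 1.5; h_4 = 3; cx_5 = 7.5; cy_5 = 5.5; cz_5 = 13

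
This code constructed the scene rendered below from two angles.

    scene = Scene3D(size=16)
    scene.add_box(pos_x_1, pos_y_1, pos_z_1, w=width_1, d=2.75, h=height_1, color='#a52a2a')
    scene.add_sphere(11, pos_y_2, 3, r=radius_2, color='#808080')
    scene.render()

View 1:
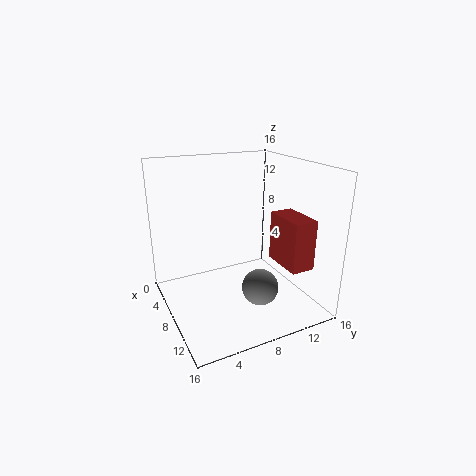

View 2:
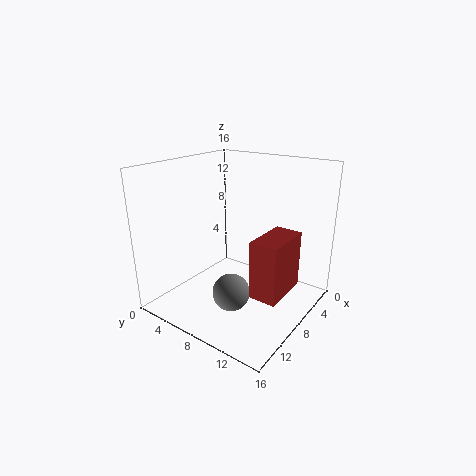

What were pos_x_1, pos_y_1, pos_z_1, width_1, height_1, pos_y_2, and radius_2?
pos_x_1 = 7.5, pos_y_1 = 12.5, pos_z_1 = 4.5, width_1 = 5, height_1 = 5.75, pos_y_2 = 9.25, radius_2 = 2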